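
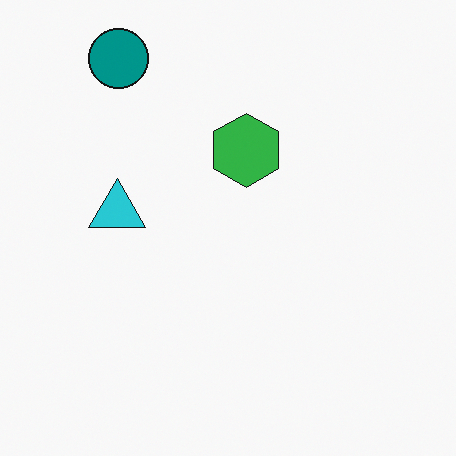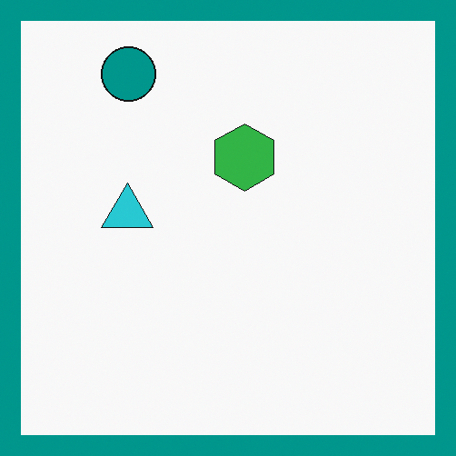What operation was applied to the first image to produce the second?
The second image is the first framed with a teal border.

A solid teal frame runs around the edge of the second image, with the content slightly shrunk inside it.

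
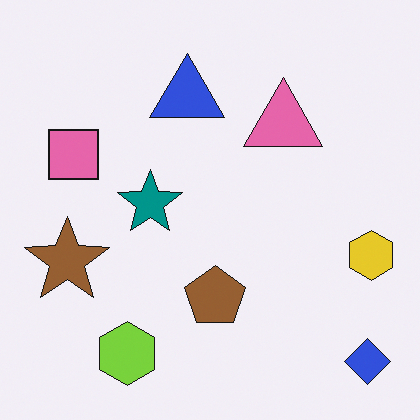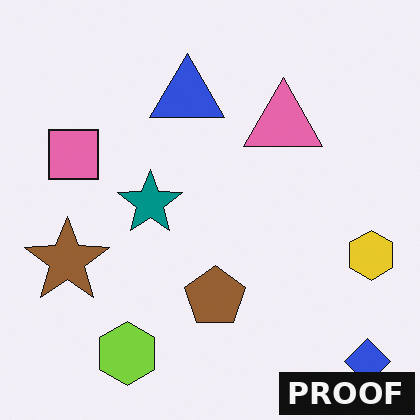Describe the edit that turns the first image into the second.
It was watermarked with the text "PROOF" in the lower-right corner.

A dark label reading "PROOF" appears in the lower-right corner.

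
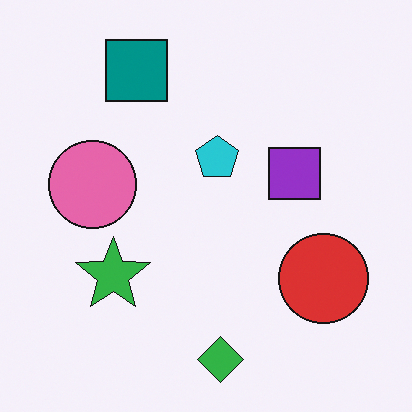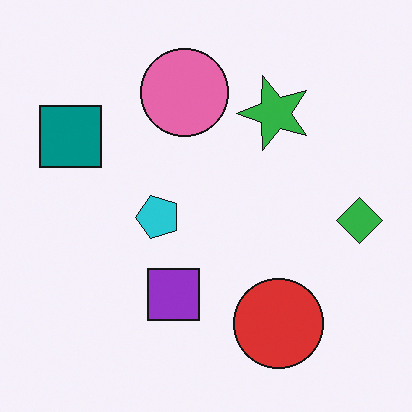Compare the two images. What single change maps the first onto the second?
The second image is the first transposed (reflected across the top-left ↔ bottom-right diagonal).

Shapes have swapped their row and column positions — what was in the top-right is now in the bottom-left — a diagonal reflection.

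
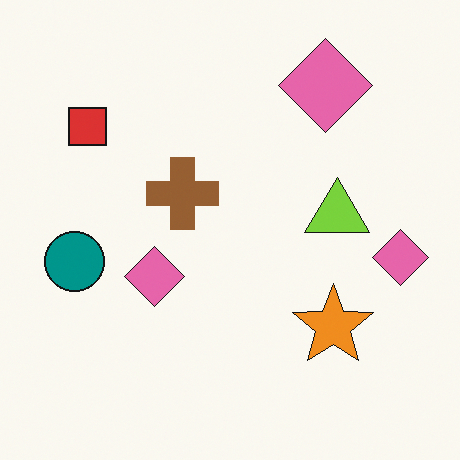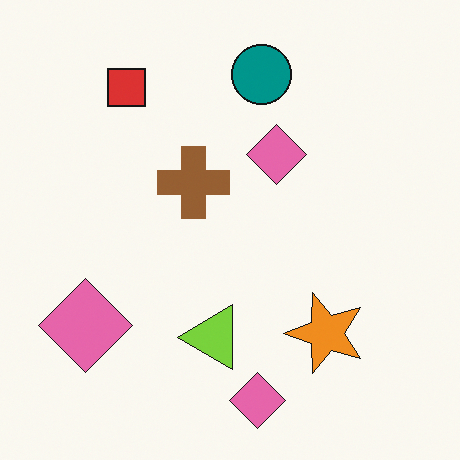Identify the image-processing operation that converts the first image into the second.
This is the original image transposed (reflected across the top-left ↔ bottom-right diagonal).

Shapes have swapped their row and column positions — what was in the top-right is now in the bottom-left — a diagonal reflection.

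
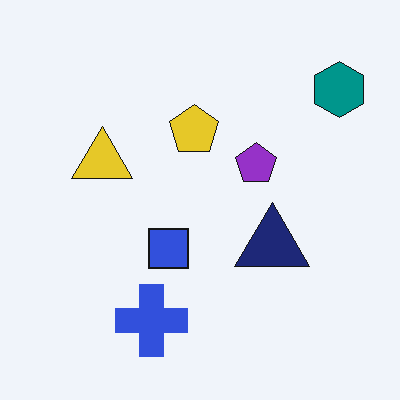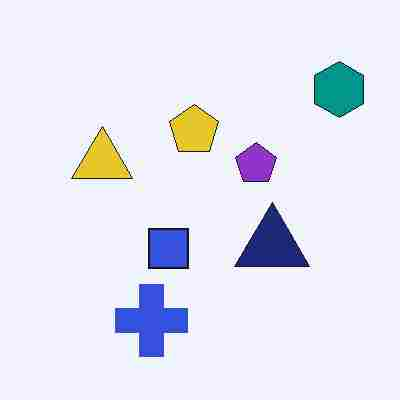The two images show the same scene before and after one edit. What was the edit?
Degraded with heavy JPEG compression.

Blocky 8×8 compression artifacts appear around shape edges and the flat background shows ringing — characteristic JPEG degradation.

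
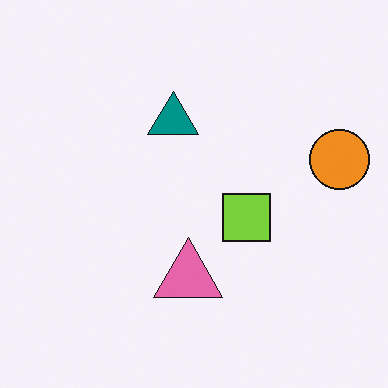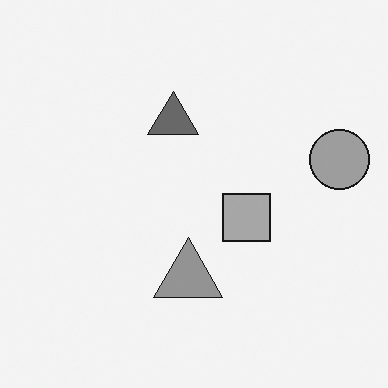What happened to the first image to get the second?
It was converted to grayscale.

All color is removed — every shape is now a shade of grey.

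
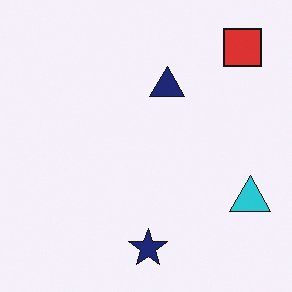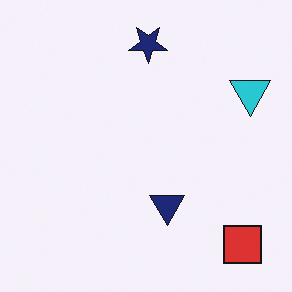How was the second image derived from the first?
The transformation is: flipped vertically (top ↔ bottom).

The navy star is in the bottom of the first image and the top of the second — shapes on opposite sides of the horizontal midline have swapped in a mirror flip.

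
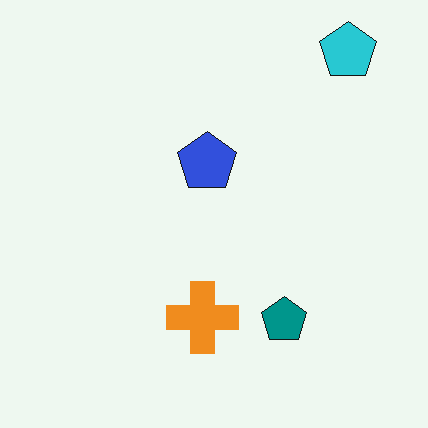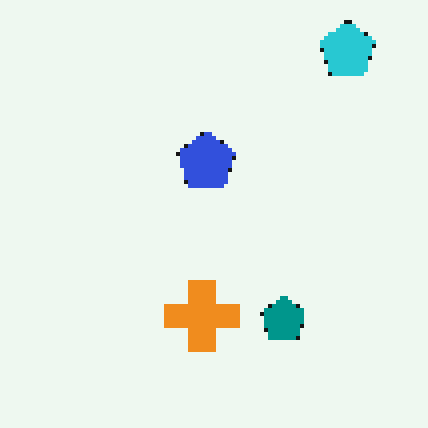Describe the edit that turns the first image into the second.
The image was mildly pixelated.

Shapes are reduced to large square blocks; fine edges and outlines are lost — a downscale-then-upscale (mosaic) effect.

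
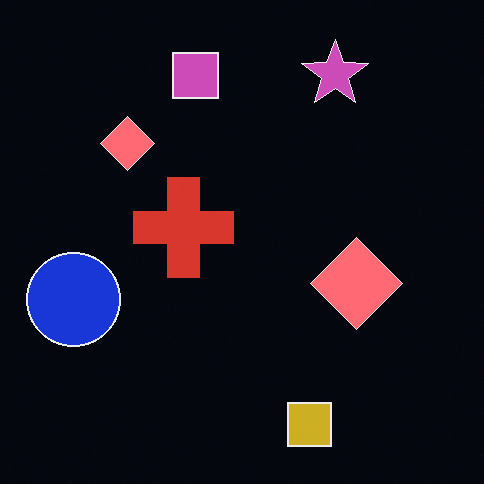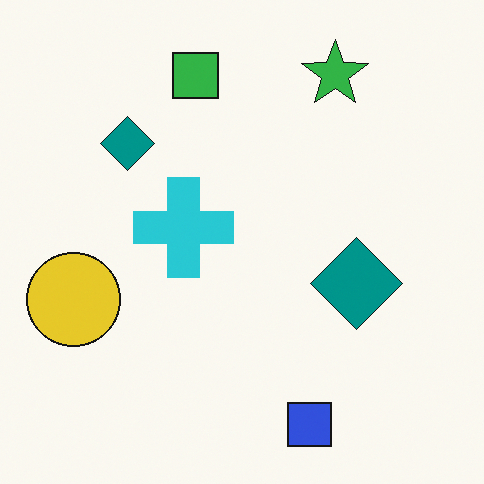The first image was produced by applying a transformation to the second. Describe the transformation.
The image was color-inverted (negative).

The light background has become dark and every shape's color is its complement — a photographic negative.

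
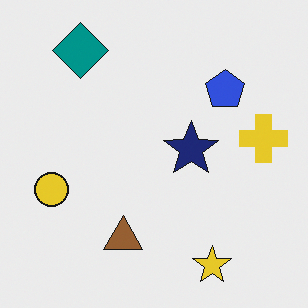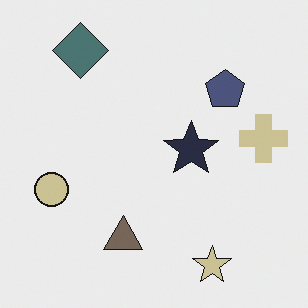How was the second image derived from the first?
The image was heavily desaturated.

All colors are more muted and greyish — a global saturation change.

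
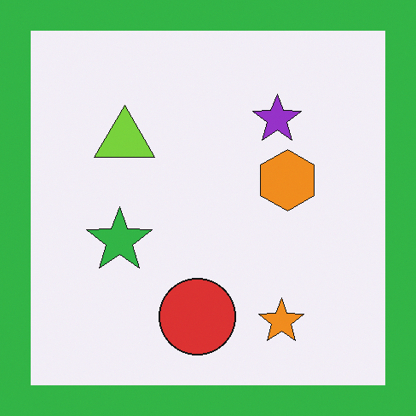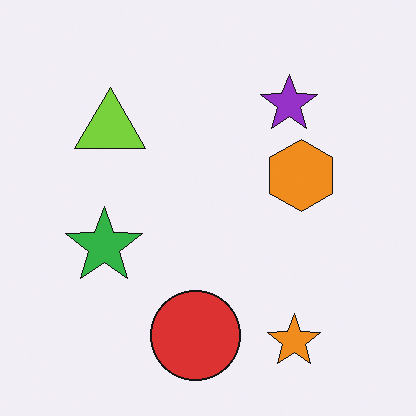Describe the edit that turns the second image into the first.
It was framed with a green border.

A solid green frame runs around the edge of the first image, with the content slightly shrunk inside it.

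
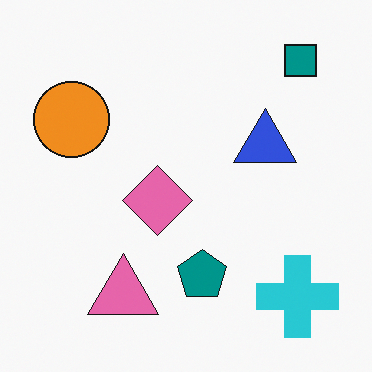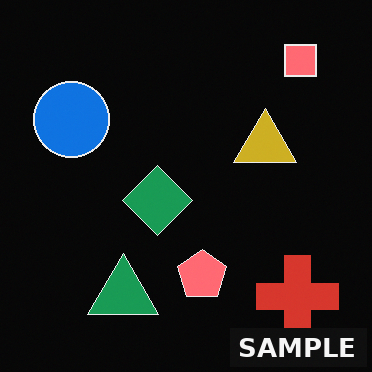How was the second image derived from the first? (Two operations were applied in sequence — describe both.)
Color-inverted (negative), then watermarked with the text "SAMPLE" in the lower-right corner.

The light background has become dark and every shape's color is its complement — a photographic negative. A dark label reading "SAMPLE" appears in the lower-right corner.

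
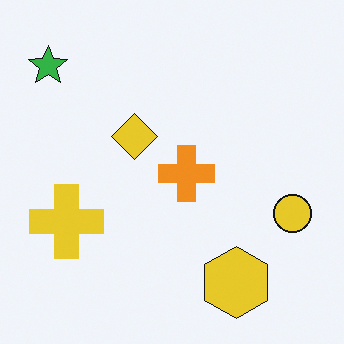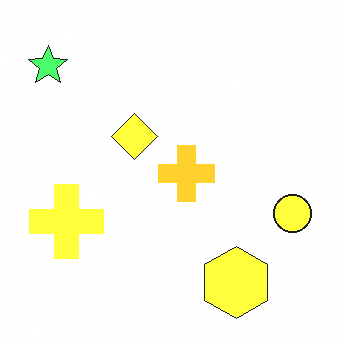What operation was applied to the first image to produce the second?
The second image is the first noticeably brightened.

Every pixel — background and shapes alike — is uniformly brightened.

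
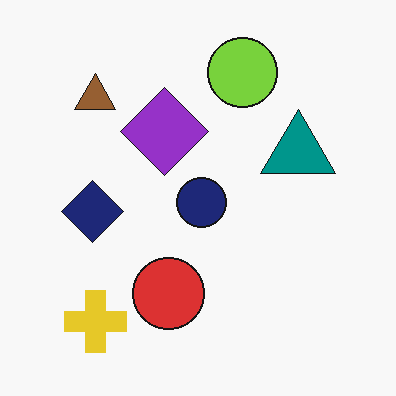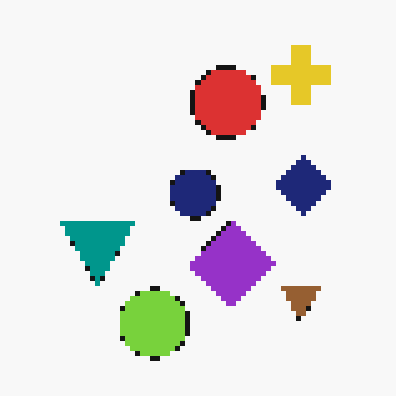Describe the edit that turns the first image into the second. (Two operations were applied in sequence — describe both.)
It was lightly pixelated (a mild mosaic effect), then rotated 180°.

Shapes are reduced to large square blocks; fine edges and outlines are lost — a downscale-then-upscale (mosaic) effect. The yellow cross sits in the bottom-left of the first image and the top-right of the second — consistent with a whole-image 180° rotation.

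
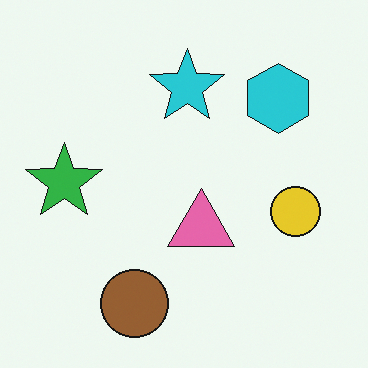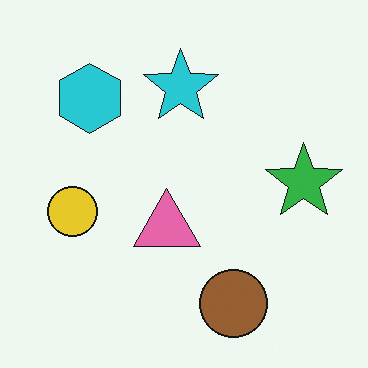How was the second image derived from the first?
Flipped horizontally (left ↔ right).

The green star is in the left of the first image and the right of the second — shapes on opposite sides of the vertical midline have swapped in a mirror flip.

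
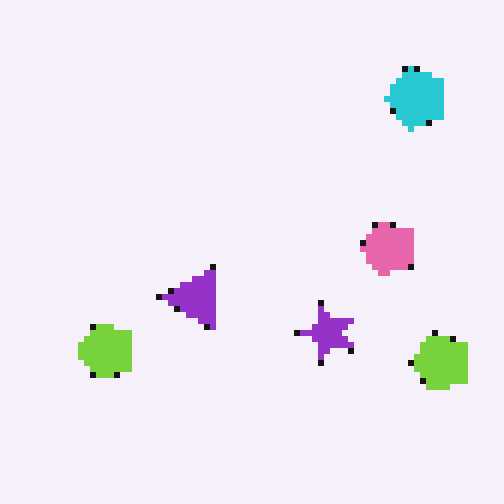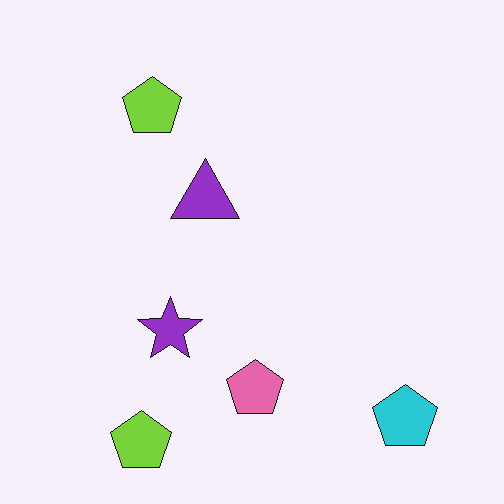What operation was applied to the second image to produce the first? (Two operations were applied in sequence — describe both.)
This is the original image rotated 90° counter-clockwise, then moderately pixelated.

The cyan pentagon sits in the bottom-right of the second image and the top-right of the first — consistent with a whole-image 90° counter-clockwise rotation. Shapes are reduced to large square blocks; fine edges and outlines are lost — a downscale-then-upscale (mosaic) effect.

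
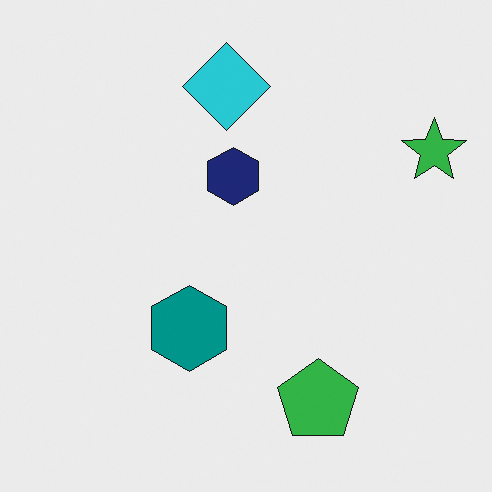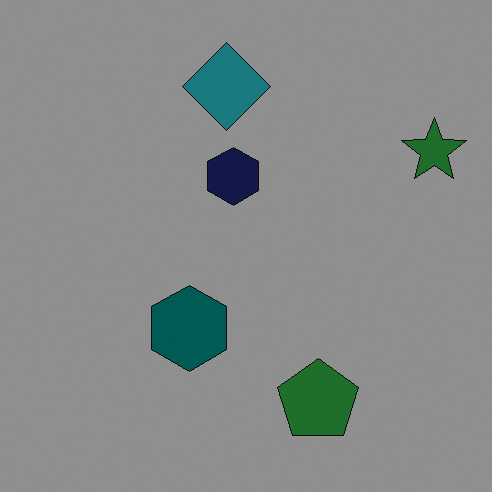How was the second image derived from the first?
Darkened a lot.

Every pixel — background and shapes alike — is uniformly darkened.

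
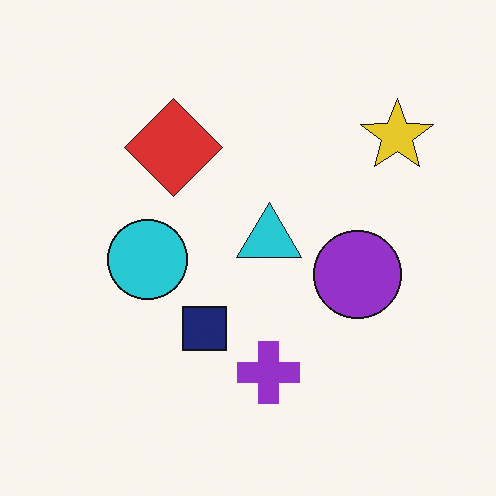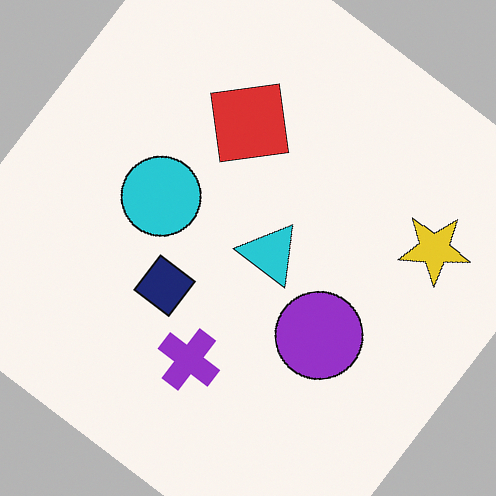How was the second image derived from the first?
The second image is the first rotated clockwise by a large amount — several tens of degrees.

Every shape is tilted by the same angle and the image corners show triangular fill wedges — a whole-image rotation by a non-right angle.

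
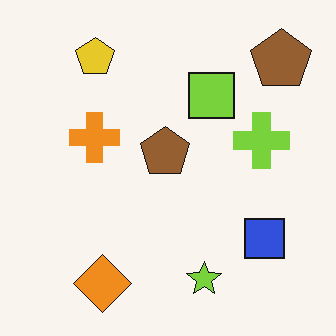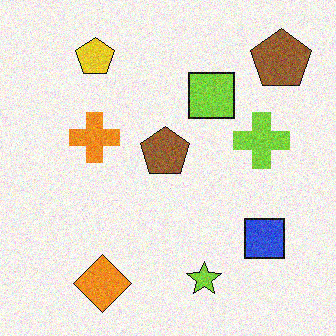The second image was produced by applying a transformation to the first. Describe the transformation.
This is the original image degraded with moderate additive noise.

Random speckle covers the whole image, including the flat background.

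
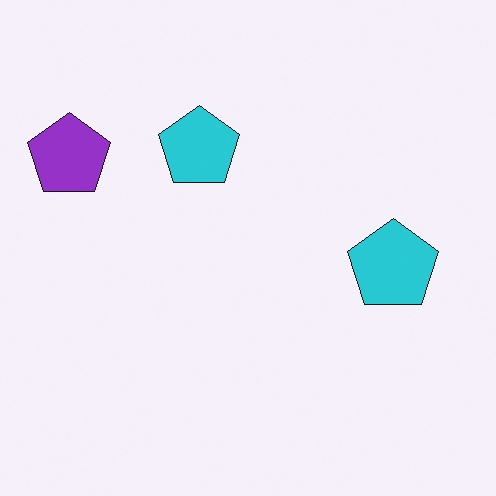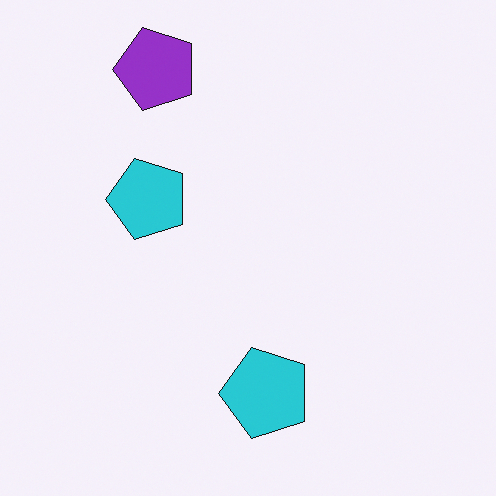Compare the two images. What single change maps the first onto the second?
Transposed (reflected across the top-left ↔ bottom-right diagonal).

Shapes have swapped their row and column positions — what was in the top-right is now in the bottom-left — a diagonal reflection.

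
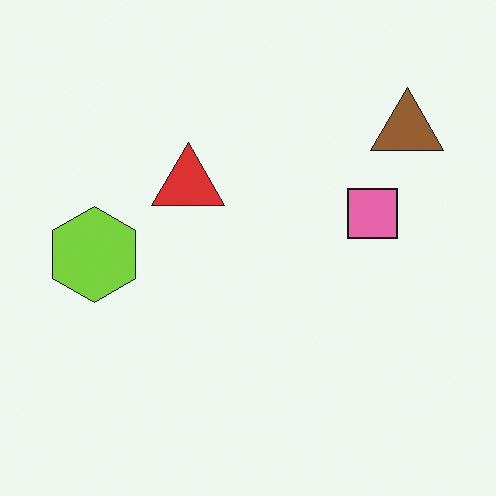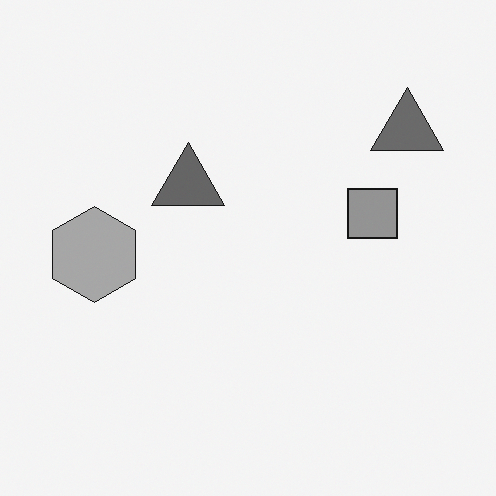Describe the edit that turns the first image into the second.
This is the original image converted to grayscale.

All color is removed — every shape is now a shade of grey.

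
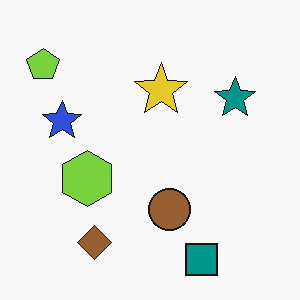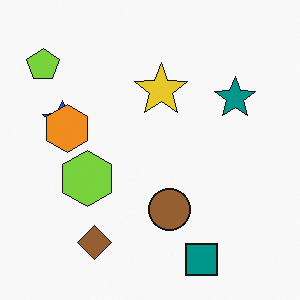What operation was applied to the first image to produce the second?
The image was overlaid with an additional orange hexagon.

An orange hexagon appears in the second image that is absent from the first.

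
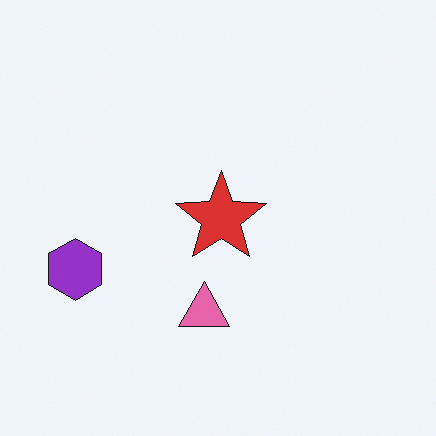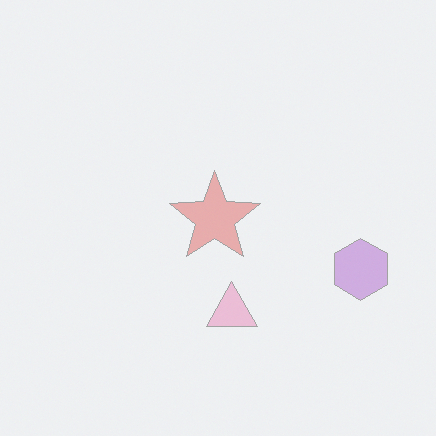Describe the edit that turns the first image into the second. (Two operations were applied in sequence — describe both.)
It was washed out (contrast reduced), then flipped horizontally (left ↔ right).

Tones are pushed toward mid-grey across the whole image — a global contrast change. The purple hexagon is in the left of the first image and the right of the second — shapes on opposite sides of the vertical midline have swapped in a mirror flip.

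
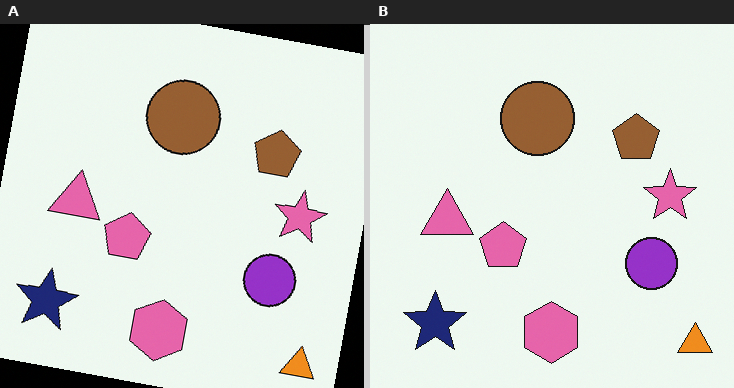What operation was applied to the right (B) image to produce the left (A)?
Rotated clockwise by a slight angle.

Every shape is tilted by the same angle and the image corners show triangular fill wedges — a whole-image rotation by a non-right angle.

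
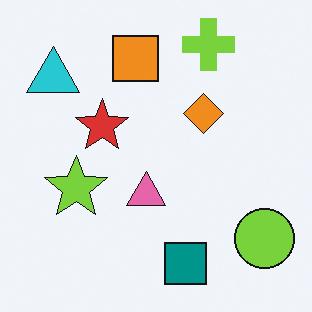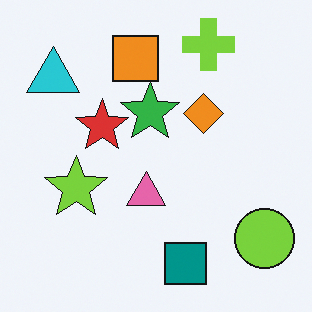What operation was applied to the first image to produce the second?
The transformation is: overlaid with an additional green star.

A green star appears in the second image that is absent from the first.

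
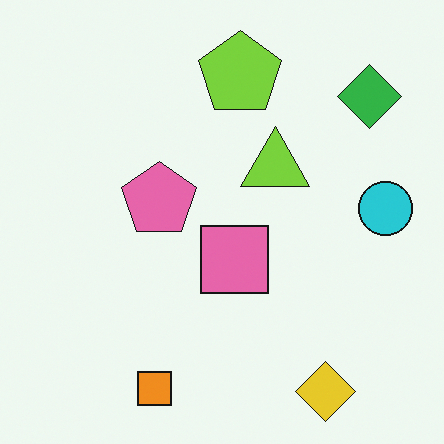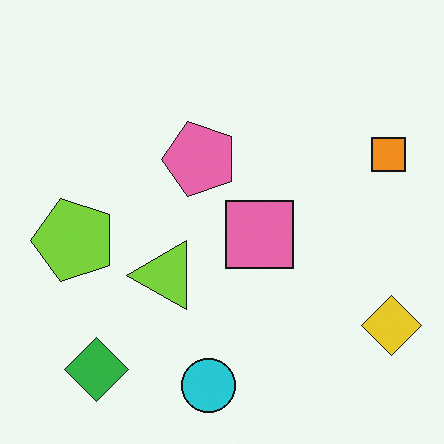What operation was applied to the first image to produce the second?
This is the original image transposed (reflected across the top-left ↔ bottom-right diagonal).

Shapes have swapped their row and column positions — what was in the top-right is now in the bottom-left — a diagonal reflection.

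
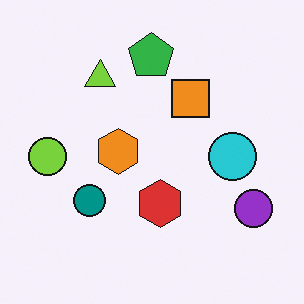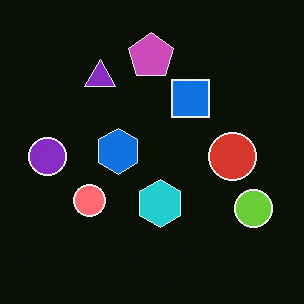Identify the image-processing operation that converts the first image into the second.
The second image is the first color-inverted (negative).

The light background has become dark and every shape's color is its complement — a photographic negative.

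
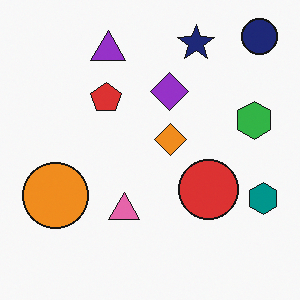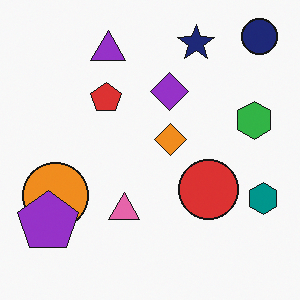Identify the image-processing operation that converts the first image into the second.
It was overlaid with an additional purple pentagon.

A purple pentagon appears in the second image that is absent from the first.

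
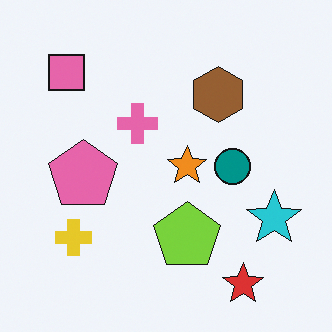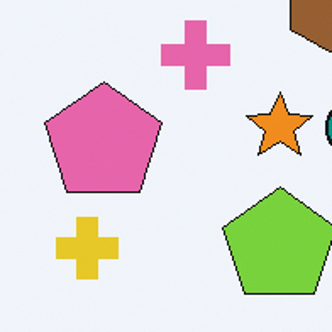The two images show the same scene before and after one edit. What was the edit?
Cropped tightly and scaled back up.

The visible shapes are larger and the field of view is narrower; shapes near the original edges may be partly or wholly outside the frame — a crop-and-rescale.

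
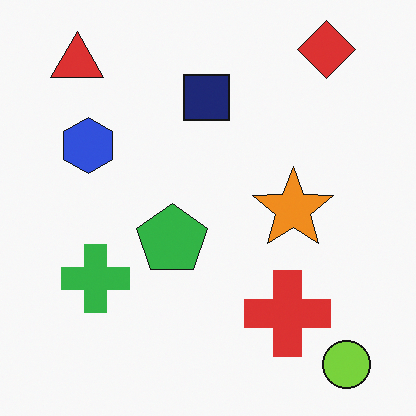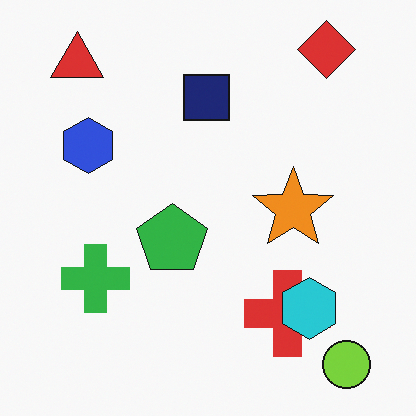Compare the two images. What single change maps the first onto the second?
The second image is the first overlaid with an additional cyan hexagon.

A cyan hexagon appears in the second image that is absent from the first.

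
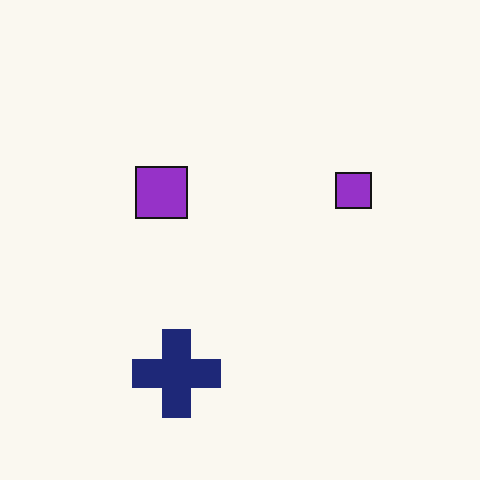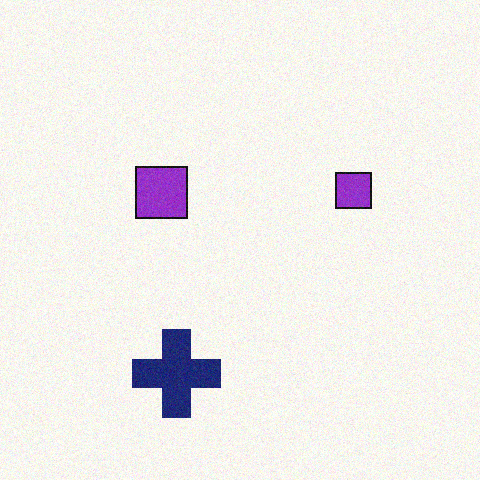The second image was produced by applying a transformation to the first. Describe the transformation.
This is the original image degraded with subtle gaussian noise.

Random speckle covers the whole image, including the flat background.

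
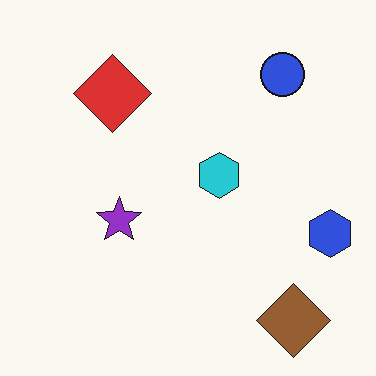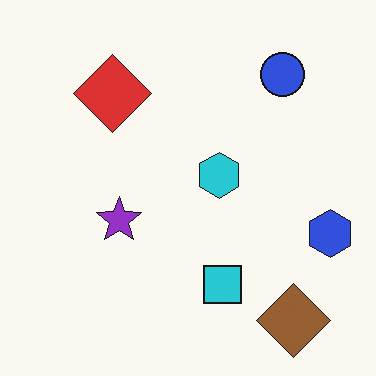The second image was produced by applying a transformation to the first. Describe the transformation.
This is the original image overlaid with an additional cyan square.

A cyan square appears in the second image that is absent from the first.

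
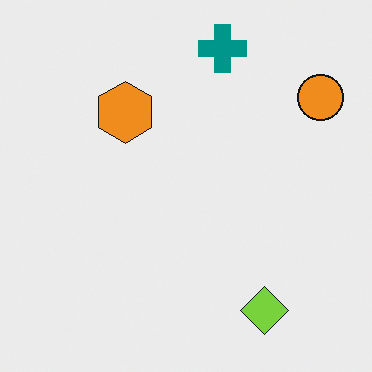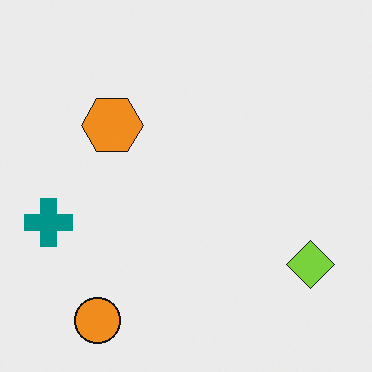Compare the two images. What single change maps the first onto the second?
The second image is the first transposed (reflected across the top-left ↔ bottom-right diagonal).

Shapes have swapped their row and column positions — what was in the top-right is now in the bottom-left — a diagonal reflection.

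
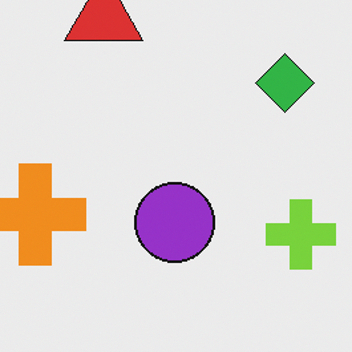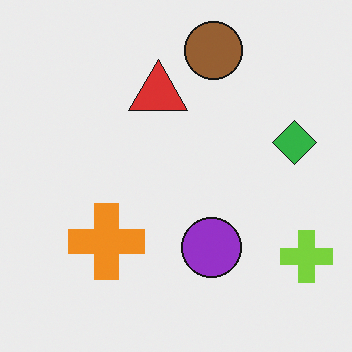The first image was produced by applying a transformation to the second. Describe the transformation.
Cropped to a modestly smaller region and rescaled.

The visible shapes are larger and the field of view is narrower; shapes near the original edges may be partly or wholly outside the frame — a crop-and-rescale.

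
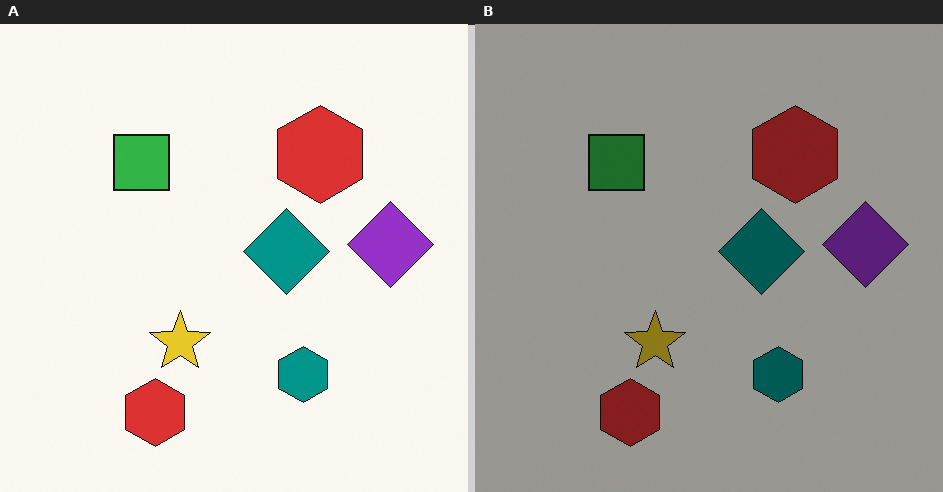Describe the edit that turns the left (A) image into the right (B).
The right (B) image is the left (A) noticeably darkened.

Every pixel — background and shapes alike — is uniformly darkened.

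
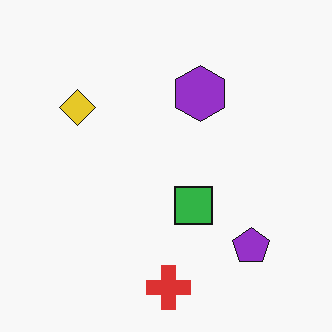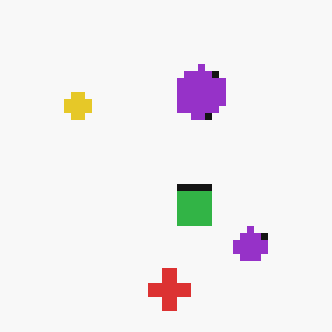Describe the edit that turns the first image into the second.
The image was pixelated into visible square blocks.

Shapes are reduced to large square blocks; fine edges and outlines are lost — a downscale-then-upscale (mosaic) effect.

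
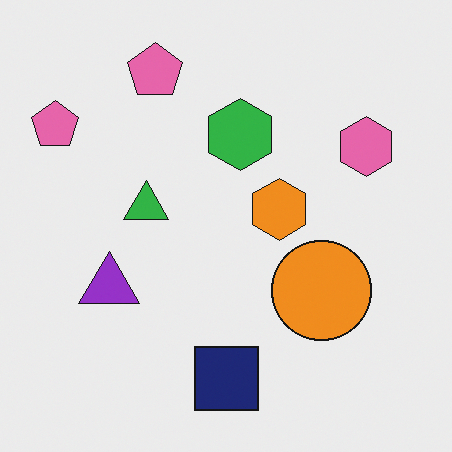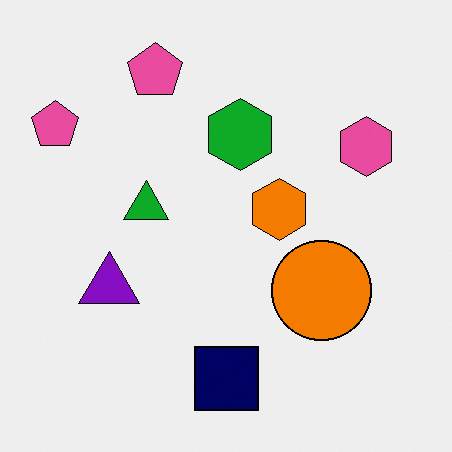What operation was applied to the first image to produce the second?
This is the original image given slightly increased contrast.

Tones are pushed away from mid-grey across the whole image — a global contrast change.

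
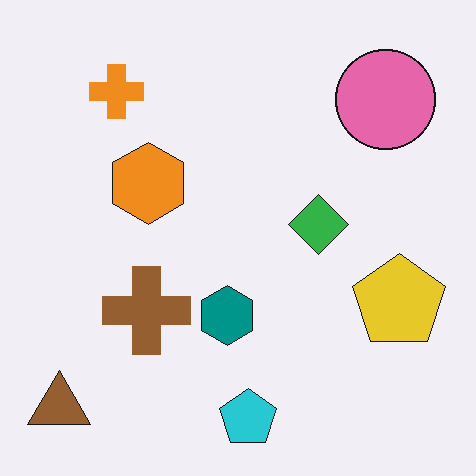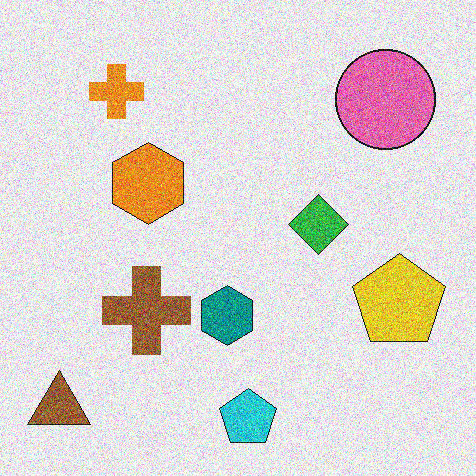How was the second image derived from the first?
The transformation is: degraded with a thick layer of grain.

Random speckle covers the whole image, including the flat background.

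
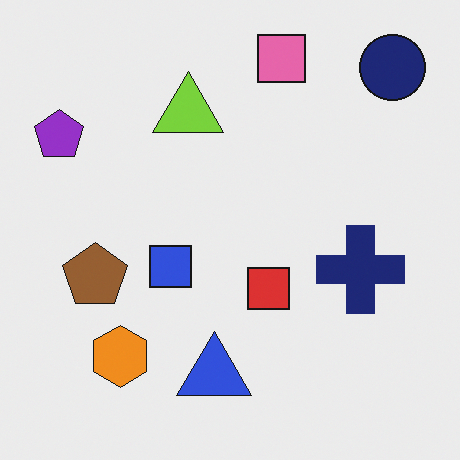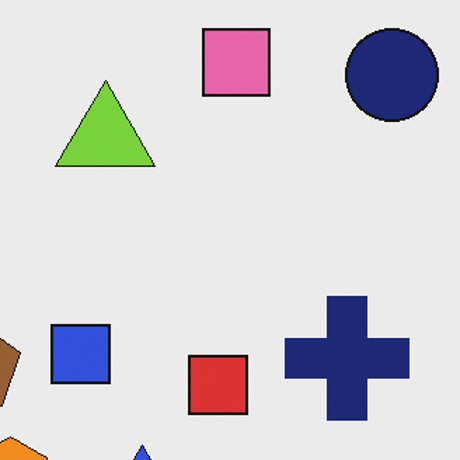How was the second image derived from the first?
It was cropped to a modestly smaller region and rescaled.

The visible shapes are larger and the field of view is narrower; shapes near the original edges may be partly or wholly outside the frame — a crop-and-rescale.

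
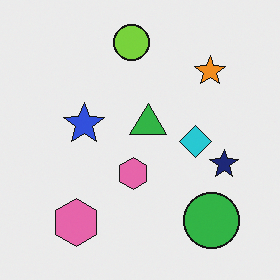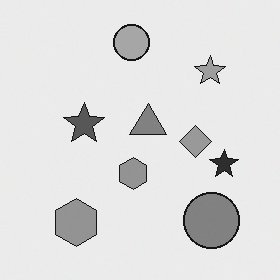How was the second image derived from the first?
The transformation is: converted to grayscale.

All color is removed — every shape is now a shade of grey.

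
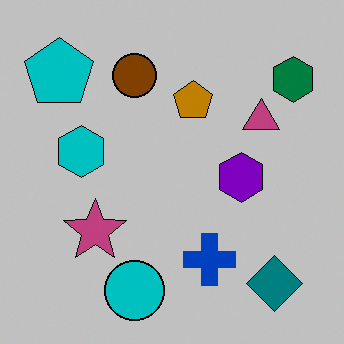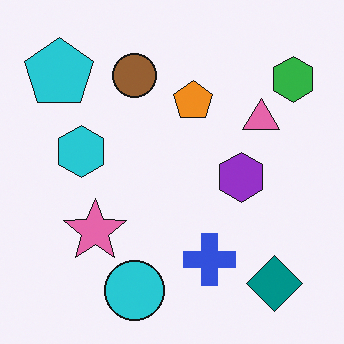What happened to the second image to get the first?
The image was aggressively posterized.

Each flat color has snapped to a coarser quantized level — most visibly, the near-white background has dropped to a flat grey.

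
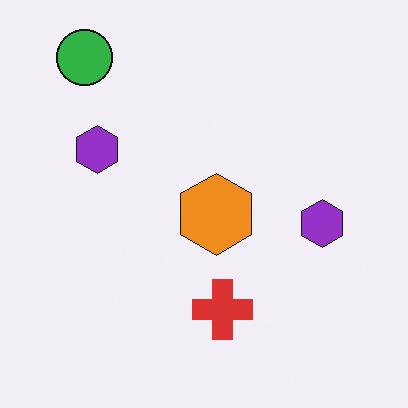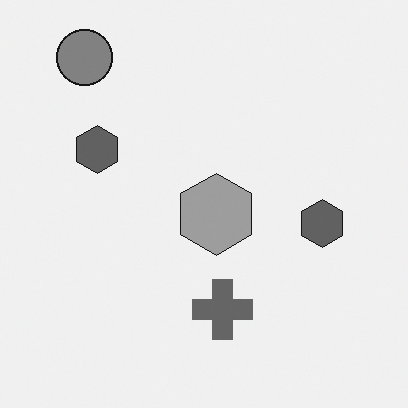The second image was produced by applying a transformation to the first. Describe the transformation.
The transformation is: converted to grayscale.

All color is removed — every shape is now a shade of grey.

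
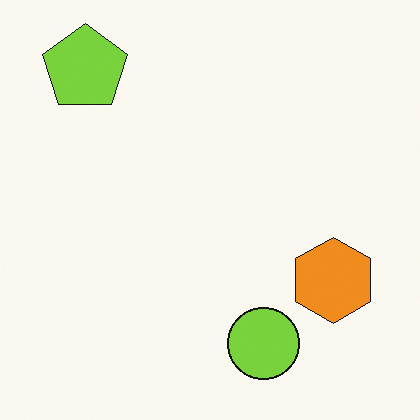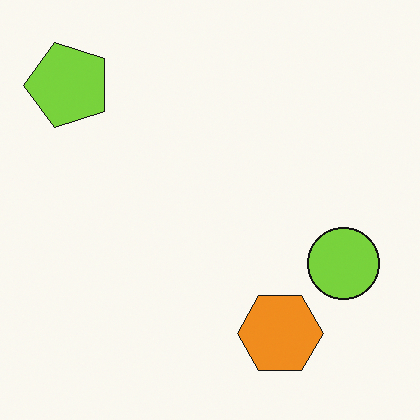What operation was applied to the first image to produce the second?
Transposed (reflected across the top-left ↔ bottom-right diagonal).

Shapes have swapped their row and column positions — what was in the top-right is now in the bottom-left — a diagonal reflection.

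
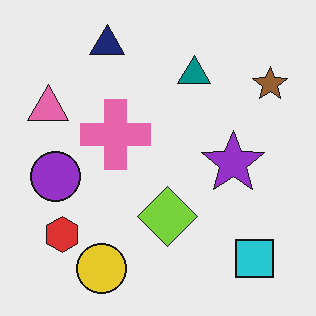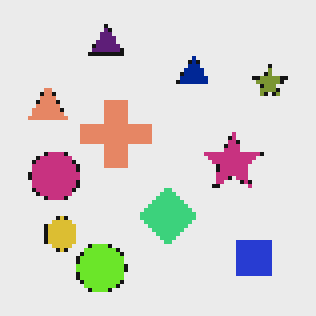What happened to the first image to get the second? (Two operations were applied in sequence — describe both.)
It was lightly pixelated (a mild mosaic effect), then hue-shifted by a small amount.

Shapes are reduced to large square blocks; fine edges and outlines are lost — a downscale-then-upscale (mosaic) effect. Every shape's color has rotated by the same amount around the hue wheel — a uniform hue shift.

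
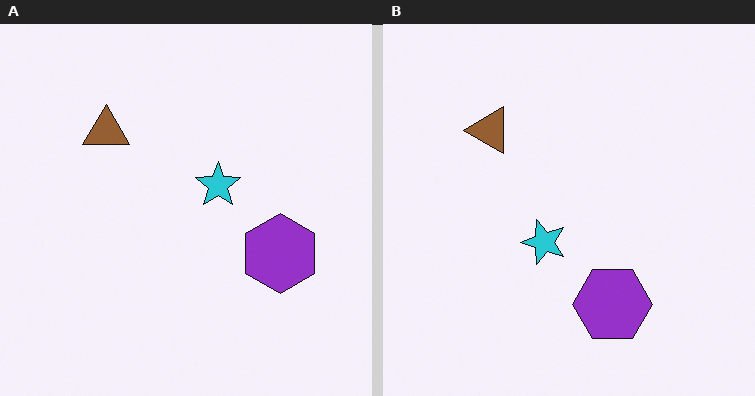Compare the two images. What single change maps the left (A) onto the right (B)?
The right (B) image is the left (A) transposed (reflected across the top-left ↔ bottom-right diagonal).

Shapes have swapped their row and column positions — what was in the top-right is now in the bottom-left — a diagonal reflection.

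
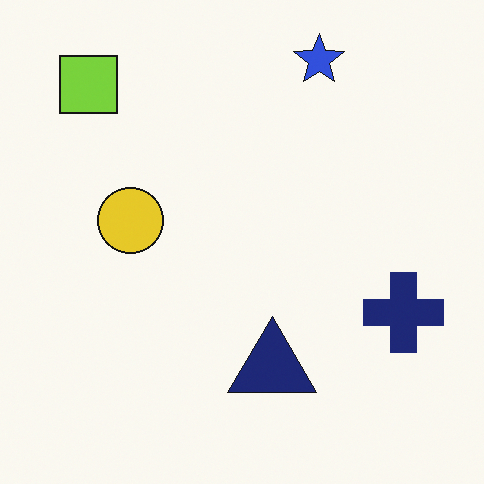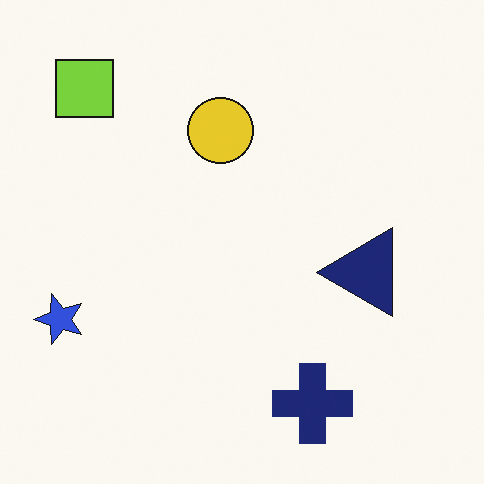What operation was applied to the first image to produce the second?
The image was transposed (reflected across the top-left ↔ bottom-right diagonal).

Shapes have swapped their row and column positions — what was in the top-right is now in the bottom-left — a diagonal reflection.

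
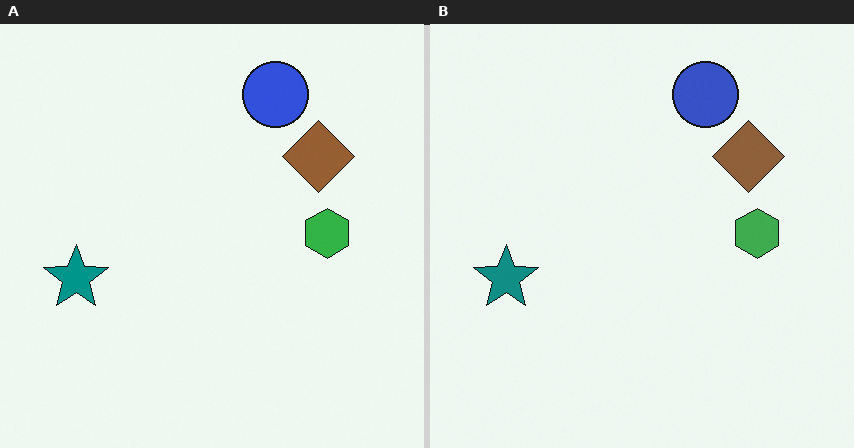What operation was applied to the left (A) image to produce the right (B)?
The image was slightly desaturated.

All colors are more muted and greyish — a global saturation change.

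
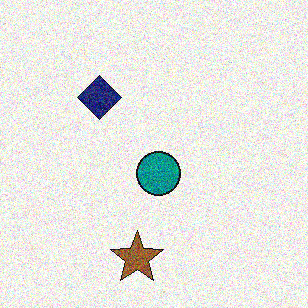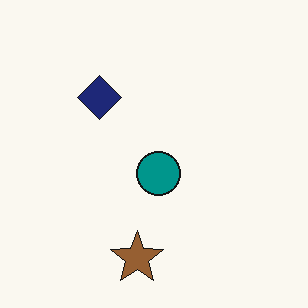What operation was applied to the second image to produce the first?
It was degraded with strong gaussian noise.

Random speckle covers the whole image, including the flat background.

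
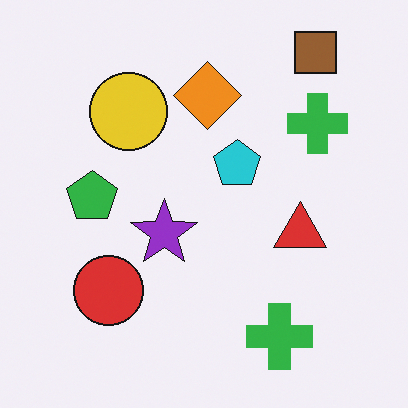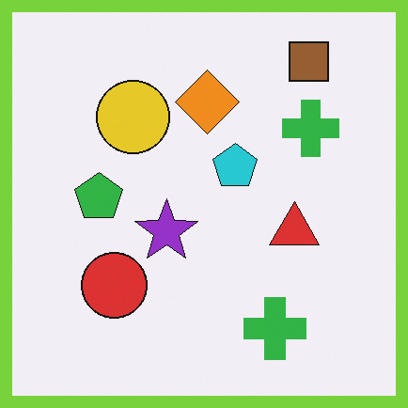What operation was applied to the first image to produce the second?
This is the original image framed with a lime border.

A solid lime frame runs around the edge of the second image, with the content slightly shrunk inside it.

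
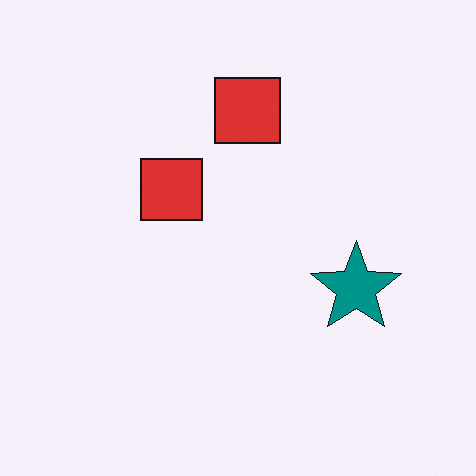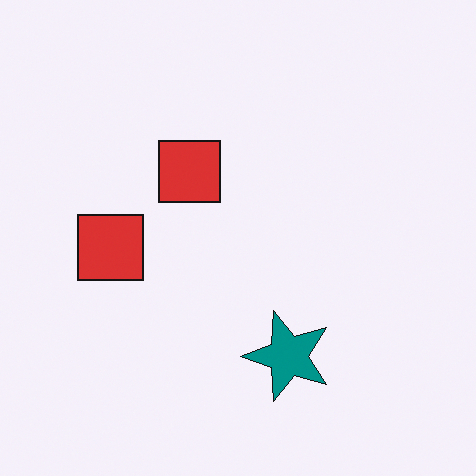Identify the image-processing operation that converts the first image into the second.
Transposed (reflected across the top-left ↔ bottom-right diagonal).

Shapes have swapped their row and column positions — what was in the top-right is now in the bottom-left — a diagonal reflection.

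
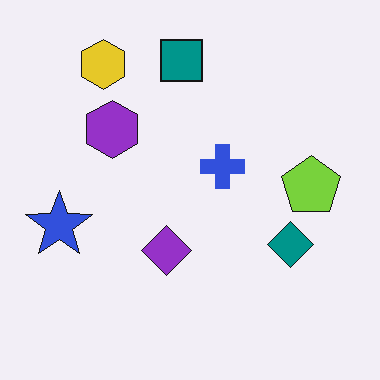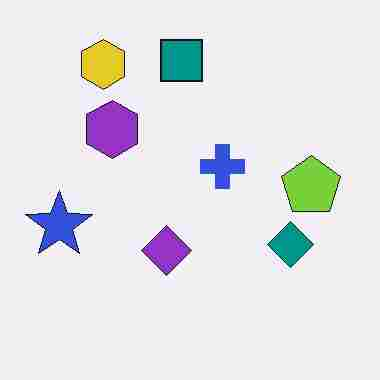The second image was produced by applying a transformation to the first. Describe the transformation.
This is the original image degraded with heavy JPEG compression.

Blocky 8×8 compression artifacts appear around shape edges and the flat background shows ringing — characteristic JPEG degradation.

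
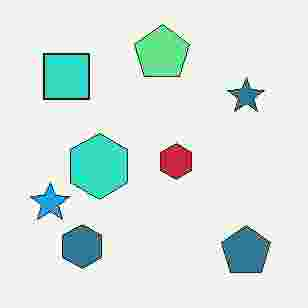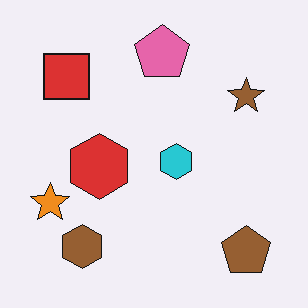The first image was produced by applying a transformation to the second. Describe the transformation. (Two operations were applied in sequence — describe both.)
The first image is the second hue-shifted by a large amount, then heavily JPEG-compressed with obvious blocking artifacts.

Every shape's color has rotated by the same amount around the hue wheel — a uniform hue shift. Blocky 8×8 compression artifacts appear around shape edges and the flat background shows ringing — characteristic JPEG degradation.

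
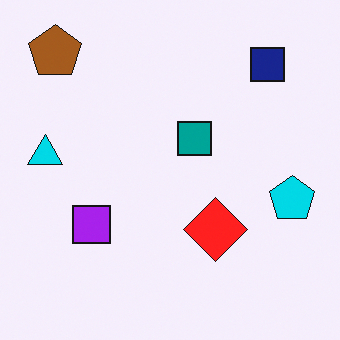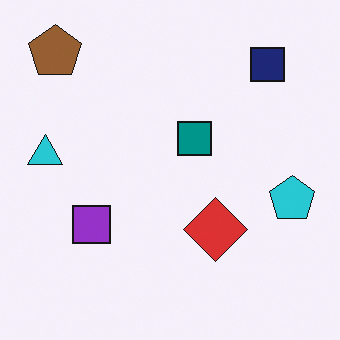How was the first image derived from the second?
It was slightly oversaturated.

All colors are more vivid — a global saturation change.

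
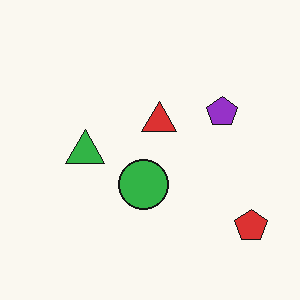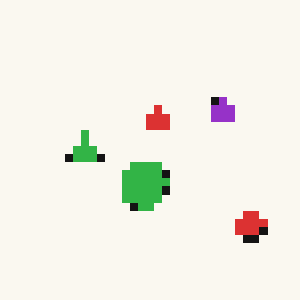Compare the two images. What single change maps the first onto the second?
Moderately pixelated.

Shapes are reduced to large square blocks; fine edges and outlines are lost — a downscale-then-upscale (mosaic) effect.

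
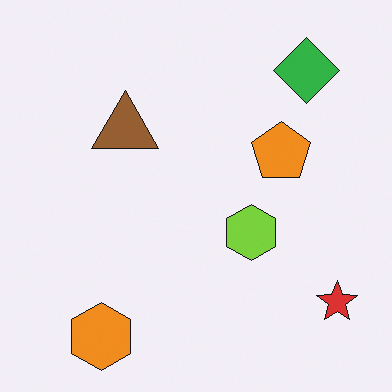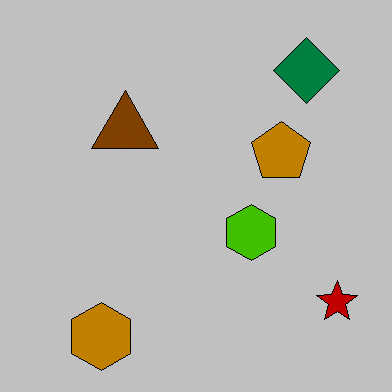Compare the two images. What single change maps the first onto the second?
The image was heavily posterized to just a handful of flat colors.

Each flat color has snapped to a coarser quantized level — most visibly, the near-white background has dropped to a flat grey.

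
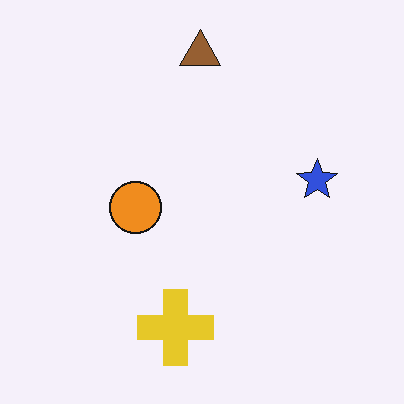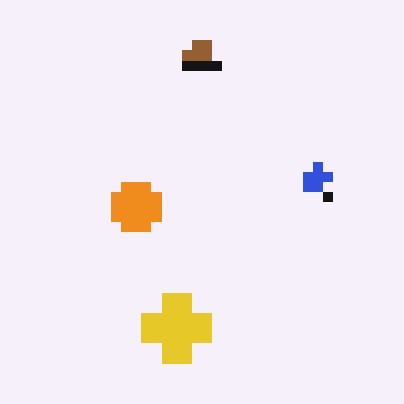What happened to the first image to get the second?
The second image is the first coarsely pixelated.

Shapes are reduced to large square blocks; fine edges and outlines are lost — a downscale-then-upscale (mosaic) effect.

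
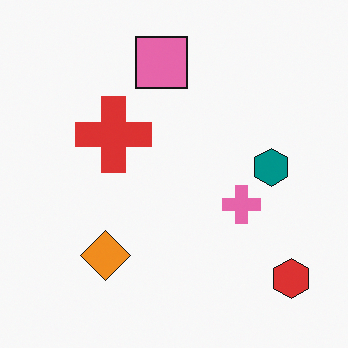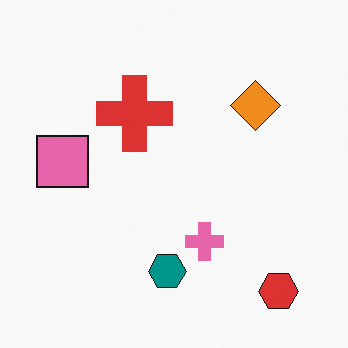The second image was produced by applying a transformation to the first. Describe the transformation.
The transformation is: transposed (reflected across the top-left ↔ bottom-right diagonal).

Shapes have swapped their row and column positions — what was in the top-right is now in the bottom-left — a diagonal reflection.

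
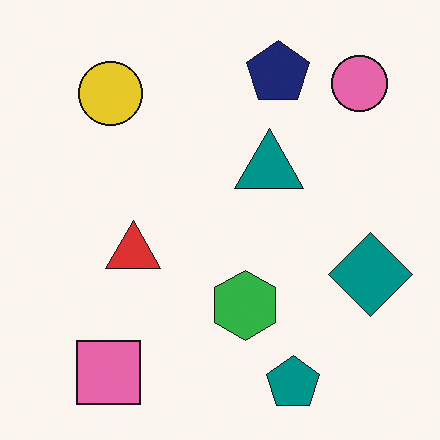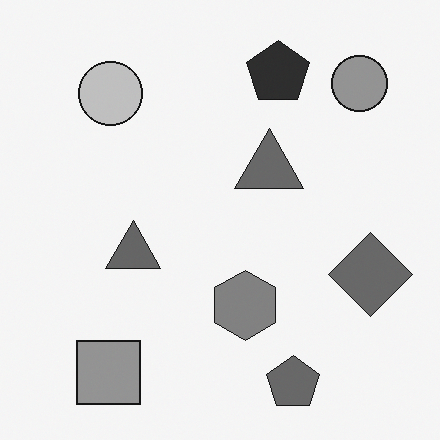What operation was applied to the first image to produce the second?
Converted to grayscale.

All color is removed — every shape is now a shade of grey.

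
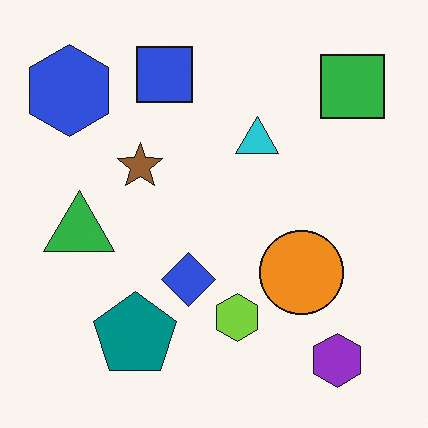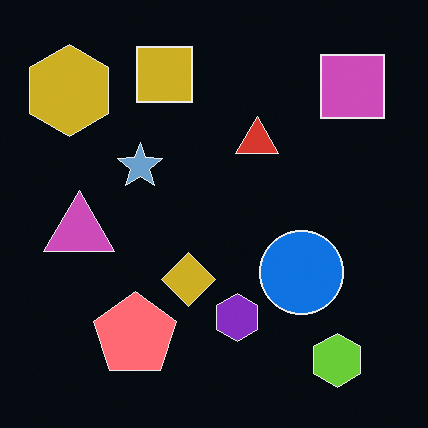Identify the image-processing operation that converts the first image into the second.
The second image is the first color-inverted (negative).

The light background has become dark and every shape's color is its complement — a photographic negative.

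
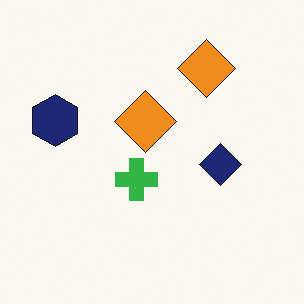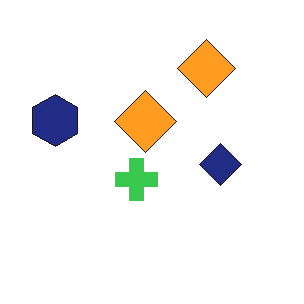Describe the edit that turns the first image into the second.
Slightly brightened.

Every pixel — background and shapes alike — is uniformly brightened.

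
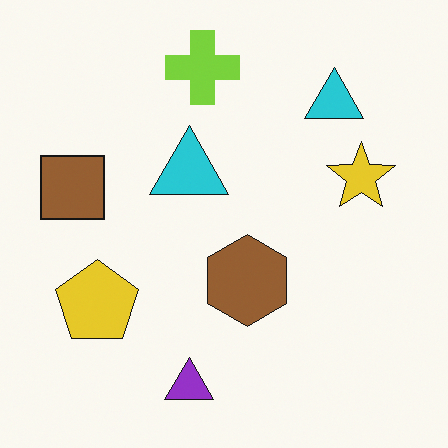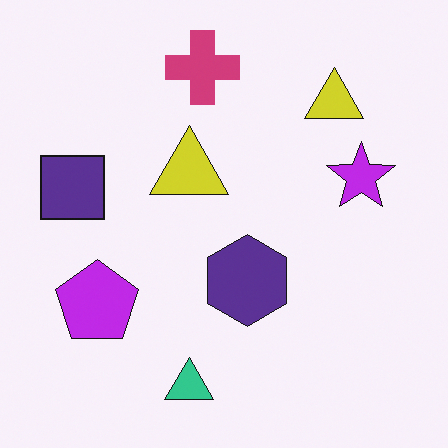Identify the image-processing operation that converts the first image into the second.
This is the original image hue-shifted through roughly half the color wheel.

Every shape's color has rotated by the same amount around the hue wheel — a uniform hue shift.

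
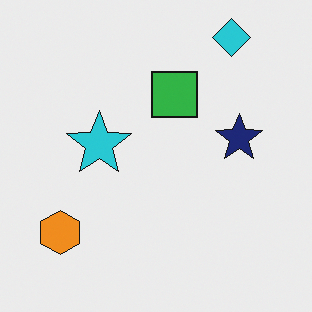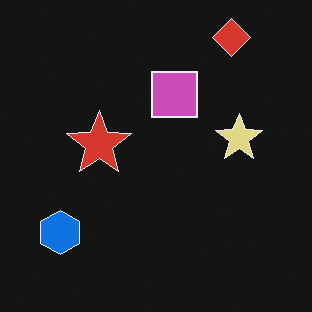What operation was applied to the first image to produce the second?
The second image is the first color-inverted (negative).

The light background has become dark and every shape's color is its complement — a photographic negative.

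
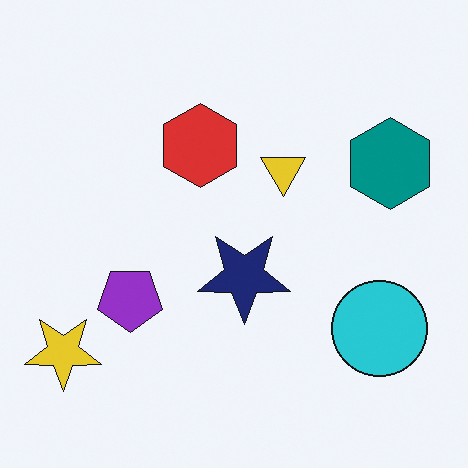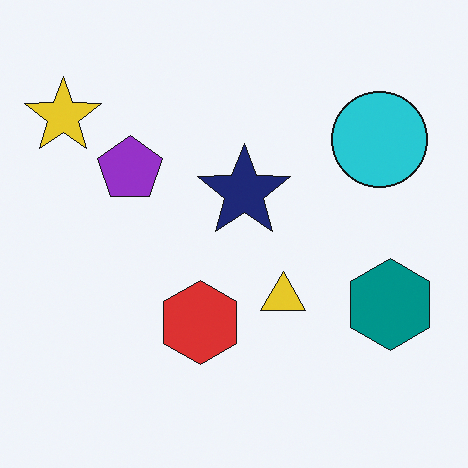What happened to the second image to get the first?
The transformation is: flipped vertically (top ↔ bottom).

The yellow star is in the top-left of the second image and the bottom-left of the first — shapes on opposite sides of the horizontal midline have swapped in a mirror flip.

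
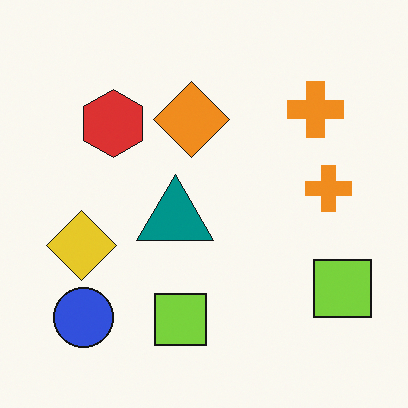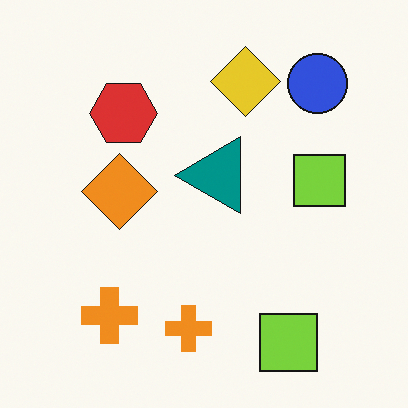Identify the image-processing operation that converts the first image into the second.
The image was transposed (reflected across the top-left ↔ bottom-right diagonal).

Shapes have swapped their row and column positions — what was in the top-right is now in the bottom-left — a diagonal reflection.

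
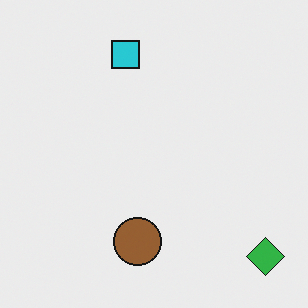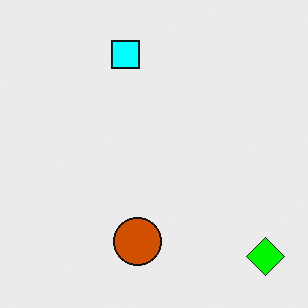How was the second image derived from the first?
This is the original image made much more vivid (saturation change).

All colors are more vivid — a global saturation change.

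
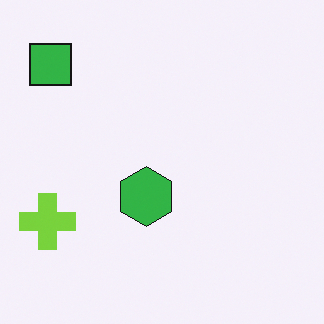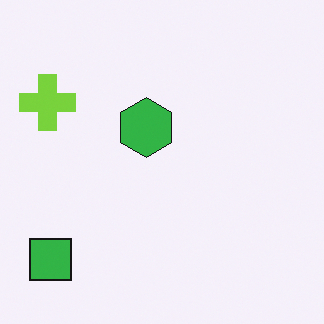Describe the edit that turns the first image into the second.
It was flipped vertically (top ↔ bottom).

The green square is in the top-left of the first image and the bottom-left of the second — shapes on opposite sides of the horizontal midline have swapped in a mirror flip.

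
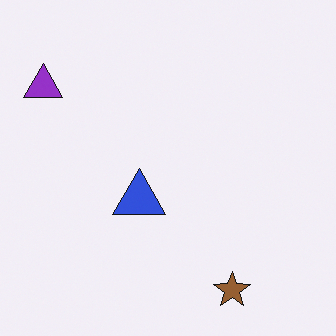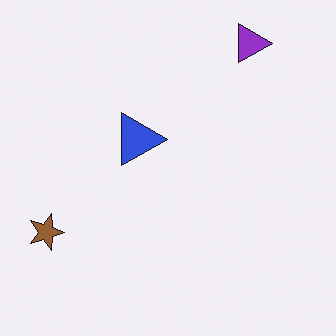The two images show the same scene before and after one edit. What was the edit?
Rotated 90° clockwise.

The purple triangle sits in the top-left of the first image and the top-right of the second — consistent with a whole-image 90° clockwise rotation.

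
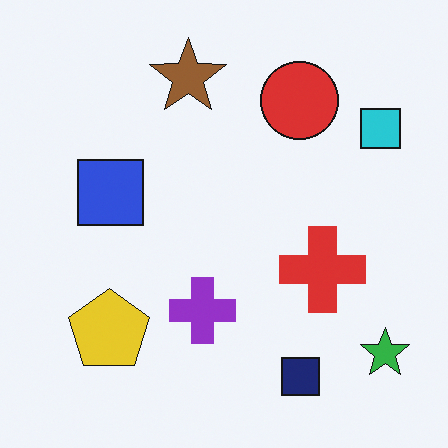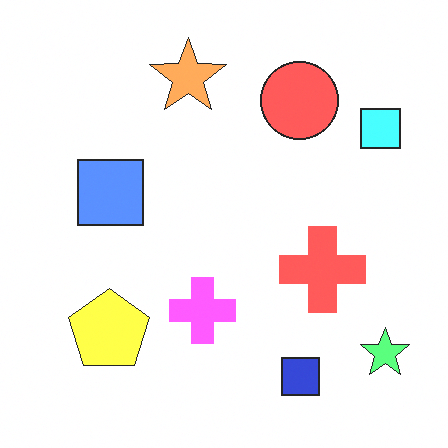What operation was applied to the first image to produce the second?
Noticeably brightened.

Every pixel — background and shapes alike — is uniformly brightened.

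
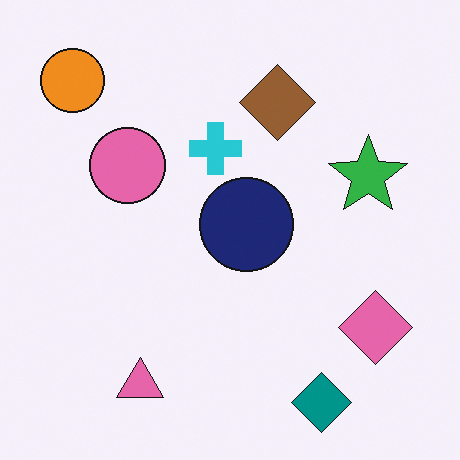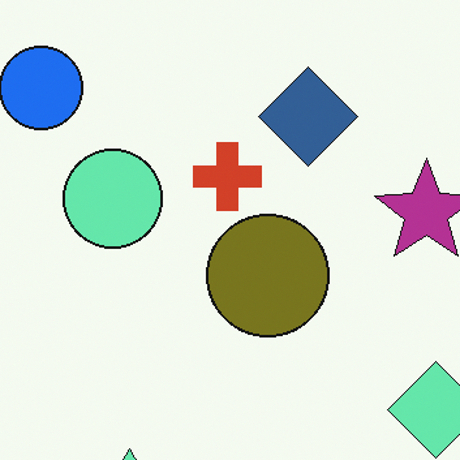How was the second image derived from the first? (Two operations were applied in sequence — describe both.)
This is the original image hue-shifted through roughly half the color wheel, then cropped to a modestly smaller region and rescaled.

Every shape's color has rotated by the same amount around the hue wheel — a uniform hue shift. The visible shapes are larger and the field of view is narrower; shapes near the original edges may be partly or wholly outside the frame — a crop-and-rescale.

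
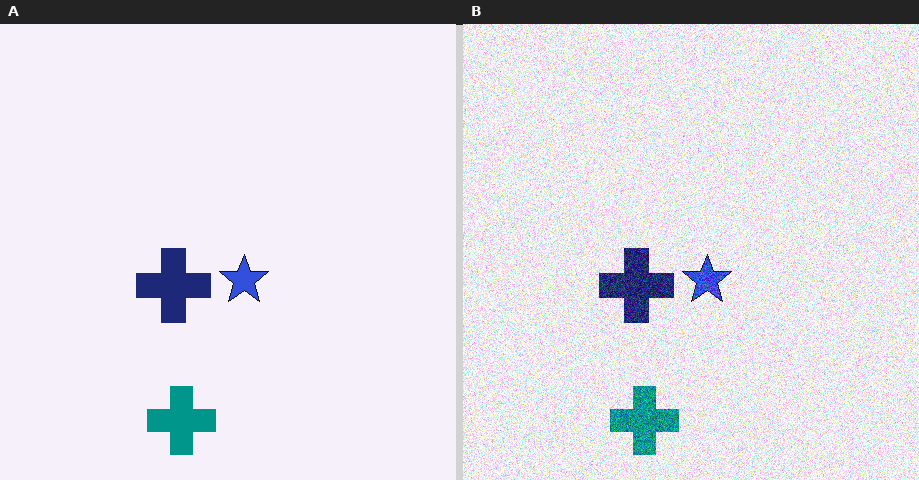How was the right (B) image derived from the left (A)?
It was degraded with a thick layer of grain.

Random speckle covers the whole image, including the flat background.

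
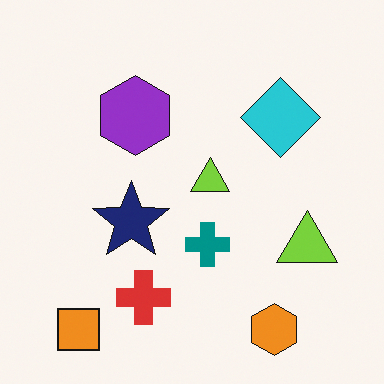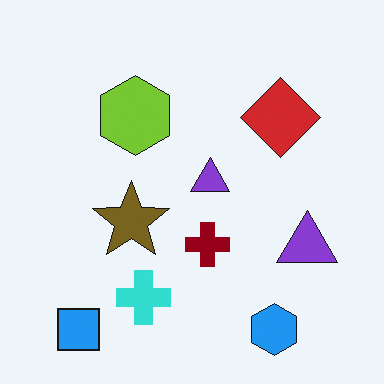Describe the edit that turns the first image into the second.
Hue-shifted through roughly half the color wheel.

Every shape's color has rotated by the same amount around the hue wheel — a uniform hue shift.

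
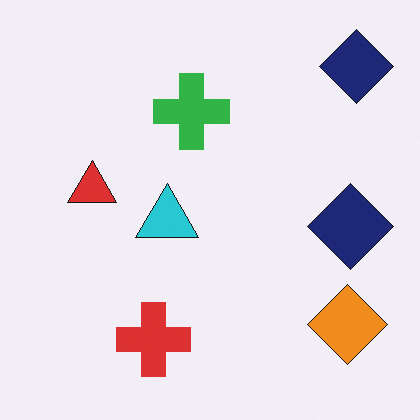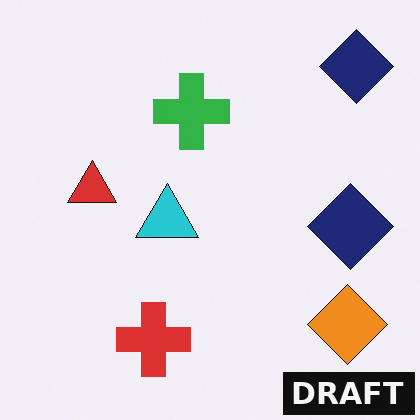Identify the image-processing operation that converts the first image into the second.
The second image is the first watermarked with the text "DRAFT" in the lower-right corner.

A dark label reading "DRAFT" appears in the lower-right corner.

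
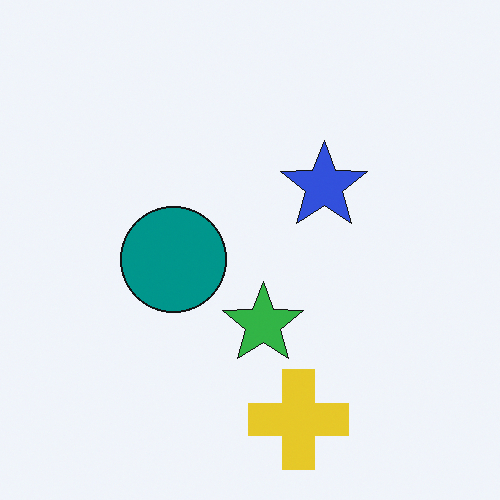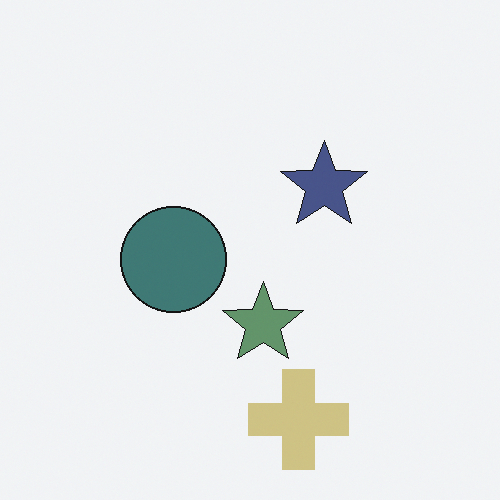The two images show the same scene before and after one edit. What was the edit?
Heavily desaturated.

All colors are more muted and greyish — a global saturation change.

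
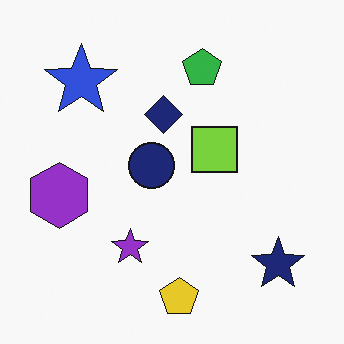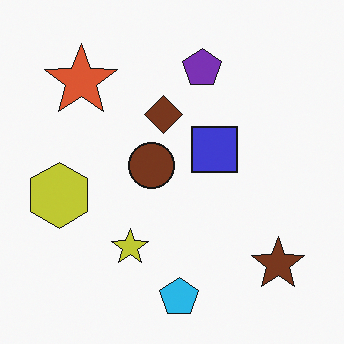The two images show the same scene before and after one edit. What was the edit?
It was hue-shifted through roughly a third of the color wheel.

Every shape's color has rotated by the same amount around the hue wheel — a uniform hue shift.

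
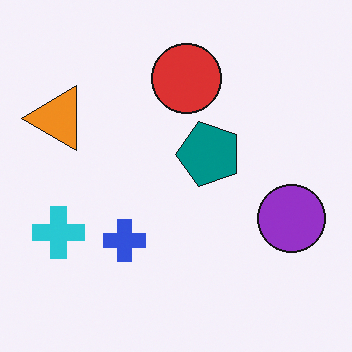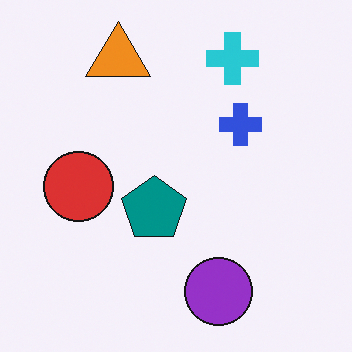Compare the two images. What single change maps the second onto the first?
It was transposed (reflected across the top-left ↔ bottom-right diagonal).

Shapes have swapped their row and column positions — what was in the top-right is now in the bottom-left — a diagonal reflection.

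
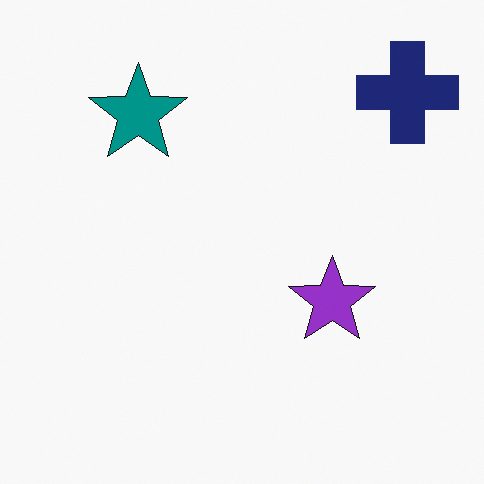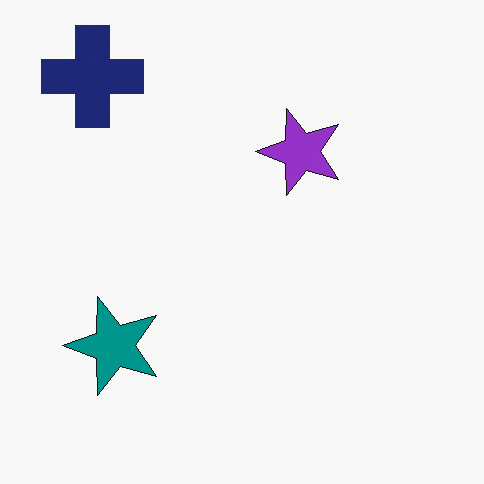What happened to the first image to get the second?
This is the original image rotated 90° counter-clockwise.

The navy cross sits in the top-right of the first image and the top-left of the second — consistent with a whole-image 90° counter-clockwise rotation.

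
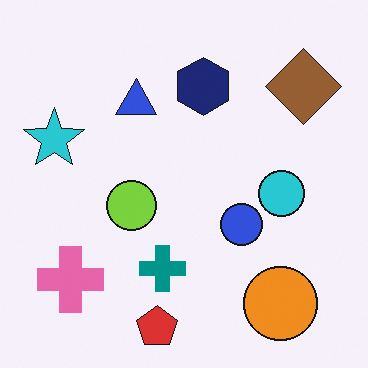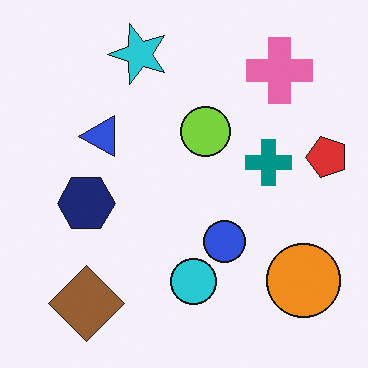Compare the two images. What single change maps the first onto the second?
It was transposed (reflected across the top-left ↔ bottom-right diagonal).

Shapes have swapped their row and column positions — what was in the top-right is now in the bottom-left — a diagonal reflection.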